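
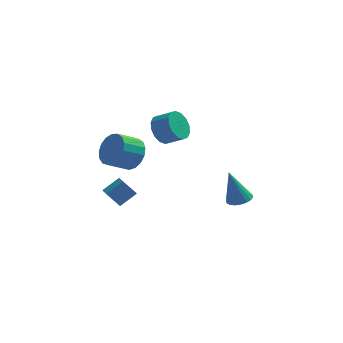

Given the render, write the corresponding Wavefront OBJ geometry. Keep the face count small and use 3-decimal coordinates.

v -4.36 1.058 -1.151
v -3.627 1.474 -0.577
v -4.612 2.078 -1.568
v -3.879 2.494 -0.994
v -3.741 0.926 -1.846
v -3.008 1.342 -1.272
v -3.993 1.946 -2.263
v -3.26 2.362 -1.689
v 1.596 -2.253 0.819
v 2.012 -1.835 0.928
v 1.124 -2.207 2.441
v 1.798 -1.69 0.862
v 1.544 -1.656 0.787
v 1.3 -1.741 0.718
v 1.115 -1.927 0.67
v 1.025 -2.178 0.651
v 1.048 -2.443 0.665
v 1.18 -2.671 0.71
v 1.394 -2.816 0.776
v 1.648 -2.85 0.851
v 1.892 -2.765 0.92
v 2.077 -2.579 0.968
v 2.167 -2.328 0.987
v 2.144 -2.063 0.973
v -1.99 3.803 1.482
v -1.511 4.062 0.842
v -0.692 3.777 1.339
v -1.17 3.517 1.978
v -1.548 4.409 1.102
v -0.729 4.123 1.599
v -1.704 4.593 1.464
v -0.884 4.307 1.961
v -1.936 4.565 1.831
v -1.116 4.279 2.328
v -2.182 4.333 2.104
v -1.363 4.047 2.601
v -2.377 3.959 2.21
v -1.558 3.673 2.707
v -2.468 3.543 2.121
v -1.649 3.258 2.618
v -2.431 3.197 1.861
v -1.612 2.911 2.358
v -2.276 3.013 1.499
v -1.456 2.727 1.996
v -2.044 3.041 1.132
v -1.224 2.755 1.629
v -1.797 3.273 0.859
v -0.978 2.987 1.356
v -1.602 3.647 0.753
v -0.783 3.361 1.25
v -3.055 -0.697 2.571
v -2.481 -0.997 3.152
v -3.351 -1.503 3.75
v -3.925 -1.203 3.169
v -2.593 -0.626 3.305
v -3.462 -1.132 3.902
v -2.81 -0.271 3.289
v -3.679 -0.777 3.887
v -3.083 -0.014 3.109
v -3.953 -0.52 3.707
v -3.35 0.087 2.806
v -4.22 -0.419 3.403
v -3.55 0.008 2.449
v -4.419 -0.498 3.047
v -3.636 -0.232 2.12
v -4.505 -0.738 2.718
v -3.589 -0.579 1.895
v -4.459 -1.085 2.492
v -3.42 -0.953 1.824
v -4.289 -1.459 2.421
v -3.167 -1.268 1.925
v -4.037 -1.774 2.522
v -2.889 -1.453 2.173
v -3.758 -1.959 2.771
v -2.649 -1.464 2.513
v -3.518 -1.97 3.111
v -2.502 -1.3 2.867
v -3.371 -1.806 3.464
f 2 4 1
f 5 2 1
f 1 4 3
f 3 5 1
f 2 8 4
f 6 2 5
f 6 8 2
f 4 8 3
f 7 5 3
f 3 8 7
f 7 6 5
f 8 6 7
f 10 9 12
f 10 12 11
f 12 9 13
f 12 13 11
f 13 9 14
f 13 14 11
f 14 9 15
f 14 15 11
f 15 9 16
f 15 16 11
f 16 9 17
f 16 17 11
f 17 9 18
f 17 18 11
f 18 9 19
f 18 19 11
f 19 9 20
f 19 20 11
f 20 9 21
f 20 21 11
f 21 9 22
f 21 22 11
f 22 9 23
f 22 23 11
f 23 9 24
f 23 24 11
f 24 9 10
f 24 10 11
f 26 25 29
f 26 29 27
f 27 29 30
f 27 30 28
f 29 25 31
f 29 31 30
f 30 31 32
f 30 32 28
f 31 25 33
f 31 33 32
f 32 33 34
f 32 34 28
f 33 25 35
f 33 35 34
f 34 35 36
f 34 36 28
f 35 25 37
f 35 37 36
f 36 37 38
f 36 38 28
f 37 25 39
f 37 39 38
f 38 39 40
f 38 40 28
f 39 25 41
f 39 41 40
f 40 41 42
f 40 42 28
f 41 25 43
f 41 43 42
f 42 43 44
f 42 44 28
f 43 25 45
f 43 45 44
f 44 45 46
f 44 46 28
f 45 25 47
f 45 47 46
f 46 47 48
f 46 48 28
f 47 25 49
f 47 49 48
f 48 49 50
f 48 50 28
f 49 25 26
f 49 26 50
f 50 26 27
f 50 27 28
f 52 51 55
f 52 55 53
f 53 55 56
f 53 56 54
f 55 51 57
f 55 57 56
f 56 57 58
f 56 58 54
f 57 51 59
f 57 59 58
f 58 59 60
f 58 60 54
f 59 51 61
f 59 61 60
f 60 61 62
f 60 62 54
f 61 51 63
f 61 63 62
f 62 63 64
f 62 64 54
f 63 51 65
f 63 65 64
f 64 65 66
f 64 66 54
f 65 51 67
f 65 67 66
f 66 67 68
f 66 68 54
f 67 51 69
f 67 69 68
f 68 69 70
f 68 70 54
f 69 51 71
f 69 71 70
f 70 71 72
f 70 72 54
f 71 51 73
f 71 73 72
f 72 73 74
f 72 74 54
f 73 51 75
f 73 75 74
f 74 75 76
f 74 76 54
f 75 51 77
f 75 77 76
f 76 77 78
f 76 78 54
f 77 51 52
f 77 52 78
f 78 52 53
f 78 53 54



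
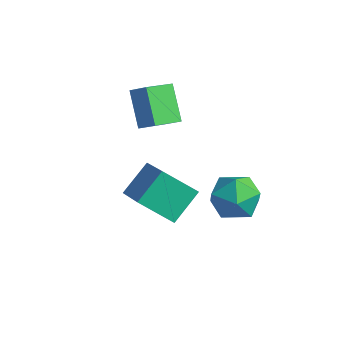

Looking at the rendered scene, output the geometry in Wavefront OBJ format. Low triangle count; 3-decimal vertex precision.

v 0.744 3.075 -0.208
v 1.369 2.999 -1.203
v 0.531 1.181 -0.197
v 1.156 1.105 -1.192
v 1.685 1.418 -0.187
v 1.816 2.588 -0.194
v 0.084 1.592 -1.206
v 0.215 2.762 -1.213
v 0.961 2.082 -1.82
v 1.95 1.975 -1.191
v -0.05 2.205 -0.209
v 0.939 2.098 0.42
v -2.889 -0.34 -1.468
v -2.935 1.024 -0.438
v -1.76 0.552 -2.599
v -1.806 1.916 -1.569
v -1.214 -1.096 -0.391
v -1.26 0.268 0.639
v -0.085 -0.204 -1.522
v -0.131 1.16 -0.492
v -4.621 1.687 2.698
v -3.859 1.876 3.25
v -4.564 3.088 2.138
v -3.802 3.278 2.691
v -3.498 1.102 1.349
v -2.736 1.292 1.902
v -3.441 2.504 0.79
v -2.679 2.693 1.342
f 1 12 6
f 1 6 2
f 1 2 8
f 1 8 11
f 1 11 12
f 2 6 10
f 6 12 5
f 12 11 3
f 11 8 7
f 8 2 9
f 4 10 5
f 4 5 3
f 4 3 7
f 4 7 9
f 4 9 10
f 5 10 6
f 3 5 12
f 7 3 11
f 9 7 8
f 10 9 2
f 14 16 13
f 17 14 13
f 13 16 15
f 15 17 13
f 14 20 16
f 18 14 17
f 18 20 14
f 16 20 15
f 19 17 15
f 15 20 19
f 19 18 17
f 20 18 19
f 22 24 21
f 25 22 21
f 21 24 23
f 23 25 21
f 22 28 24
f 26 22 25
f 26 28 22
f 24 28 23
f 27 25 23
f 23 28 27
f 27 26 25
f 28 26 27



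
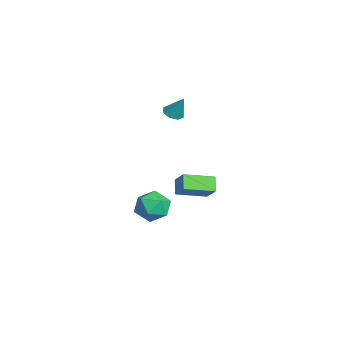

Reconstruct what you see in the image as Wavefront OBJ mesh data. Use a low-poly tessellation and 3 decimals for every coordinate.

v -2.224 -1.039 3.113
v -1.637 -0.866 2.816
v -1.696 -0.501 4.467
v -1.988 -0.483 2.8
v -2.478 -0.425 2.968
v -2.818 -0.727 3.22
v -2.811 -1.211 3.41
v -2.459 -1.595 3.425
v -1.97 -1.653 3.257
v -1.629 -1.351 3.005
v 2.916 -2.2 -2.215
v 3.948 -2.155 -1.72
v 2.432 -3.585 -1.08
v 3.464 -3.54 -0.585
v 2.719 -2.682 -0.435
v 3.018 -1.826 -1.137
v 3.362 -3.914 -1.663
v 3.661 -3.058 -2.365
v 4.224 -3.214 -1.379
v 3.826 -2.453 -0.62
v 2.554 -3.287 -2.18
v 2.156 -2.526 -1.421
v -4.47 -0.688 -3.825
v -3.505 -0.3 -2.829
v -4.74 1.262 -4.323
v -3.775 1.65 -3.327
v -3.645 -0.77 -4.593
v -2.68 -0.382 -3.597
v -3.915 1.18 -5.091
v -2.95 1.568 -4.095
f 2 1 4
f 2 4 3
f 4 1 5
f 4 5 3
f 5 1 6
f 5 6 3
f 6 1 7
f 6 7 3
f 7 1 8
f 7 8 3
f 8 1 9
f 8 9 3
f 9 1 10
f 9 10 3
f 10 1 2
f 10 2 3
f 11 22 16
f 11 16 12
f 11 12 18
f 11 18 21
f 11 21 22
f 12 16 20
f 16 22 15
f 22 21 13
f 21 18 17
f 18 12 19
f 14 20 15
f 14 15 13
f 14 13 17
f 14 17 19
f 14 19 20
f 15 20 16
f 13 15 22
f 17 13 21
f 19 17 18
f 20 19 12
f 24 26 23
f 27 24 23
f 23 26 25
f 25 27 23
f 24 30 26
f 28 24 27
f 28 30 24
f 26 30 25
f 29 27 25
f 25 30 29
f 29 28 27
f 30 28 29



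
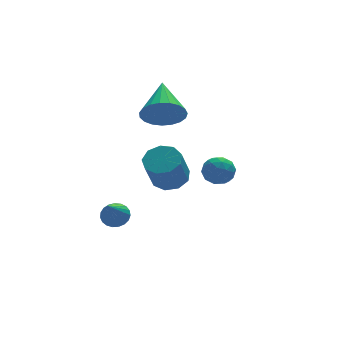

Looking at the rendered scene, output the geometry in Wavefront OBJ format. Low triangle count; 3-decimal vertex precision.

v -1.776 -0.162 3.475
v -1.371 0.07 2.741
v -1.264 1.382 4.245
v -1.702 0.205 2.69
v -2.046 0.277 2.774
v -2.344 0.273 2.98
v -2.543 0.194 3.271
v -2.61 0.053 3.598
v -2.533 -0.125 3.903
v -2.324 -0.309 4.134
v -2.021 -0.468 4.251
v -1.676 -0.574 4.234
v -1.348 -0.609 4.086
v -1.094 -0.567 3.832
v -0.958 -0.454 3.516
v -0.963 -0.291 3.193
v -1.109 -0.106 2.919
v -3.68 -0.299 -1.35
v -3.301 -0.695 -1.465
v -4.24 -1.161 -0.23
v -3.189 -0.565 -1.308
v -3.161 -0.388 -1.159
v -3.223 -0.197 -1.042
v -3.364 -0.023 -0.979
v -3.56 0.104 -0.979
v -3.776 0.16 -1.044
v -3.976 0.138 -1.161
v -4.124 0.04 -1.311
v -4.196 -0.117 -1.468
v -4.178 -0.305 -1.604
v -4.075 -0.492 -1.696
v -3.903 -0.646 -1.729
v -3.692 -0.739 -1.695
v -3.479 -0.757 -1.602
v -2.367 -2.521 1.695
v -1.701 -2.661 1.899
v -2.188 -3.178 3.129
v -2.853 -3.039 2.925
v -1.827 -2.213 2.038
v -2.313 -2.73 3.268
v -2.205 -1.909 2.016
v -2.692 -2.426 3.246
v -2.659 -1.892 1.844
v -3.146 -2.409 3.074
v -2.976 -2.169 1.602
v -3.463 -2.686 2.832
v -3.008 -2.611 1.404
v -3.494 -3.128 2.634
v -2.74 -3.011 1.342
v -3.226 -3.528 2.571
v -2.297 -3.182 1.445
v -2.783 -3.699 2.675
v -1.887 -3.044 1.665
v -2.373 -3.561 2.895
v -0.024 -0.091 0.702
v 0.508 0.222 0.435
v 0.092 -0.902 -0.015
v 0.624 -0.589 -0.282
v 0.664 -0.851 0.336
v 0.592 -0.35 0.779
v 0.008 -0.33 -0.359
v -0.064 0.171 0.084
v 0.528 0.074 -0.221
v 0.933 -0.248 0.208
v -0.333 -0.432 0.212
v 0.072 -0.754 0.641
v 0.232 0.137 0.632
v 0.368 -0.817 -0.212
v 0.391 -0.971 0.152
v 0.704 -0.787 -0.005
v 0.281 -0.2 0.834
v 0.594 -0.016 0.677
v 0.685 -0.647 0.619
v 0.006 -0.664 -0.257
v 0.319 -0.48 -0.414
v -0.104 0.107 0.425
v 0.209 0.291 0.268
v -0.085 -0.033 -0.199
v 0.557 0.234 0.089
v 0.625 -0.243 -0.333
v 0.262 -0.091 -0.378
v 0.22 0.204 -0.118
v 0.795 0.044 0.341
v 0.863 -0.432 -0.08
v 0.886 -0.587 0.283
v 0.844 -0.292 0.544
v 0.806 -0.043 -0.045
v -0.263 -0.248 0.5
v -0.195 -0.724 0.079
v -0.244 -0.388 -0.124
v -0.286 -0.093 0.137
v -0.025 -0.437 0.753
v 0.043 -0.914 0.331
v 0.38 -0.884 0.538
v 0.338 -0.589 0.798
v -0.206 -0.637 0.465
f 2 1 4
f 2 4 3
f 4 1 5
f 4 5 3
f 5 1 6
f 5 6 3
f 6 1 7
f 6 7 3
f 7 1 8
f 7 8 3
f 8 1 9
f 8 9 3
f 9 1 10
f 9 10 3
f 10 1 11
f 10 11 3
f 11 1 12
f 11 12 3
f 12 1 13
f 12 13 3
f 13 1 14
f 13 14 3
f 14 1 15
f 14 15 3
f 15 1 16
f 15 16 3
f 16 1 17
f 16 17 3
f 17 1 2
f 17 2 3
f 19 18 21
f 19 21 20
f 21 18 22
f 21 22 20
f 22 18 23
f 22 23 20
f 23 18 24
f 23 24 20
f 24 18 25
f 24 25 20
f 25 18 26
f 25 26 20
f 26 18 27
f 26 27 20
f 27 18 28
f 27 28 20
f 28 18 29
f 28 29 20
f 29 18 30
f 29 30 20
f 30 18 31
f 30 31 20
f 31 18 32
f 31 32 20
f 32 18 33
f 32 33 20
f 33 18 34
f 33 34 20
f 34 18 19
f 34 19 20
f 36 35 39
f 36 39 37
f 37 39 40
f 37 40 38
f 39 35 41
f 39 41 40
f 40 41 42
f 40 42 38
f 41 35 43
f 41 43 42
f 42 43 44
f 42 44 38
f 43 35 45
f 43 45 44
f 44 45 46
f 44 46 38
f 45 35 47
f 45 47 46
f 46 47 48
f 46 48 38
f 47 35 49
f 47 49 48
f 48 49 50
f 48 50 38
f 49 35 51
f 49 51 50
f 50 51 52
f 50 52 38
f 51 35 53
f 51 53 52
f 52 53 54
f 52 54 38
f 53 35 36
f 53 36 54
f 54 36 37
f 54 37 38
f 55 92 71
f 92 66 95
f 71 95 60
f 92 95 71
f 55 71 67
f 71 60 72
f 67 72 56
f 71 72 67
f 55 67 76
f 67 56 77
f 76 77 62
f 67 77 76
f 55 76 88
f 76 62 91
f 88 91 65
f 76 91 88
f 55 88 92
f 88 65 96
f 92 96 66
f 88 96 92
f 56 72 83
f 72 60 86
f 83 86 64
f 72 86 83
f 60 95 73
f 95 66 94
f 73 94 59
f 95 94 73
f 66 96 93
f 96 65 89
f 93 89 57
f 96 89 93
f 65 91 90
f 91 62 78
f 90 78 61
f 91 78 90
f 62 77 82
f 77 56 79
f 82 79 63
f 77 79 82
f 58 84 70
f 84 64 85
f 70 85 59
f 84 85 70
f 58 70 68
f 70 59 69
f 68 69 57
f 70 69 68
f 58 68 75
f 68 57 74
f 75 74 61
f 68 74 75
f 58 75 80
f 75 61 81
f 80 81 63
f 75 81 80
f 58 80 84
f 80 63 87
f 84 87 64
f 80 87 84
f 59 85 73
f 85 64 86
f 73 86 60
f 85 86 73
f 57 69 93
f 69 59 94
f 93 94 66
f 69 94 93
f 61 74 90
f 74 57 89
f 90 89 65
f 74 89 90
f 63 81 82
f 81 61 78
f 82 78 62
f 81 78 82
f 64 87 83
f 87 63 79
f 83 79 56
f 87 79 83



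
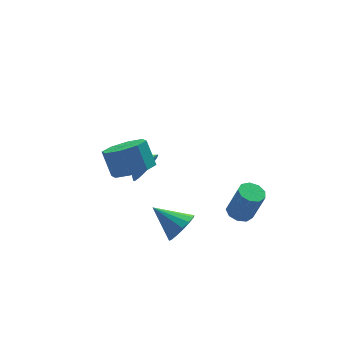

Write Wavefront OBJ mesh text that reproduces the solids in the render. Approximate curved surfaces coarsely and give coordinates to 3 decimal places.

v -2.254 -3.623 2.241
v -1.768 -2.816 1.777
v -1.921 -2.07 2.915
v -2.406 -2.877 3.379
v -2.563 -2.804 1.662
v -2.716 -2.057 2.8
v -3.177 -3.272 1.886
v -3.33 -2.525 3.025
v -3.25 -3.945 2.318
v -3.403 -3.198 3.457
v -2.739 -4.43 2.705
v -2.892 -3.684 3.843
v -1.944 -4.443 2.82
v -2.097 -3.696 3.958
v -1.33 -3.975 2.595
v -1.483 -3.228 3.734
v -1.257 -3.302 2.163
v -1.41 -2.555 3.302
v -0.328 -4.495 -1.84
v 0.184 -4.634 -1.138
v -1.292 -3.405 -0.92
v 0.375 -4.282 -1.355
v 0.377 -3.987 -1.702
v 0.19 -3.828 -2.086
v -0.136 -3.848 -2.404
v -0.513 -4.041 -2.571
v -0.841 -4.355 -2.541
v -1.032 -4.707 -2.324
v -1.034 -5.002 -1.977
v -0.847 -5.161 -1.593
v -0.521 -5.142 -1.275
v -0.144 -4.948 -1.109
v 3.174 -3.139 -3.072
v 3.833 -3.162 -3.24
v 4.244 -3.563 -1.577
v 3.586 -3.541 -1.408
v 3.717 -2.731 -3.107
v 4.128 -3.133 -1.444
v 3.347 -2.491 -2.958
v 3.759 -2.893 -1.295
v 2.897 -2.555 -2.862
v 3.308 -2.957 -1.199
v 2.576 -2.892 -2.864
v 2.987 -3.294 -1.201
v 2.535 -3.344 -2.963
v 2.947 -3.746 -1.3
v 2.794 -3.701 -3.113
v 3.205 -4.103 -1.45
v 3.23 -3.795 -3.244
v 3.641 -4.196 -1.58
v 3.64 -3.582 -3.294
v 4.052 -3.983 -1.63
v -0.17 0.157 -1.307
v 0.406 0.198 -0.565
v -0.79 1.023 -0.873
v 0.585 0.462 -0.837
v 0.614 0.665 -1.201
v 0.488 0.768 -1.586
v 0.231 0.749 -1.917
v -0.105 0.614 -2.126
v -0.454 0.388 -2.173
v -0.746 0.116 -2.048
v -0.925 -0.148 -1.777
v -0.954 -0.351 -1.413
v -0.828 -0.454 -1.027
v -0.571 -0.435 -0.697
v -0.235 -0.3 -0.488
v 0.113 -0.074 -0.441
f 2 1 5
f 2 5 3
f 3 5 6
f 3 6 4
f 5 1 7
f 5 7 6
f 6 7 8
f 6 8 4
f 7 1 9
f 7 9 8
f 8 9 10
f 8 10 4
f 9 1 11
f 9 11 10
f 10 11 12
f 10 12 4
f 11 1 13
f 11 13 12
f 12 13 14
f 12 14 4
f 13 1 15
f 13 15 14
f 14 15 16
f 14 16 4
f 15 1 17
f 15 17 16
f 16 17 18
f 16 18 4
f 17 1 2
f 17 2 18
f 18 2 3
f 18 3 4
f 20 19 22
f 20 22 21
f 22 19 23
f 22 23 21
f 23 19 24
f 23 24 21
f 24 19 25
f 24 25 21
f 25 19 26
f 25 26 21
f 26 19 27
f 26 27 21
f 27 19 28
f 27 28 21
f 28 19 29
f 28 29 21
f 29 19 30
f 29 30 21
f 30 19 31
f 30 31 21
f 31 19 32
f 31 32 21
f 32 19 20
f 32 20 21
f 34 33 37
f 34 37 35
f 35 37 38
f 35 38 36
f 37 33 39
f 37 39 38
f 38 39 40
f 38 40 36
f 39 33 41
f 39 41 40
f 40 41 42
f 40 42 36
f 41 33 43
f 41 43 42
f 42 43 44
f 42 44 36
f 43 33 45
f 43 45 44
f 44 45 46
f 44 46 36
f 45 33 47
f 45 47 46
f 46 47 48
f 46 48 36
f 47 33 49
f 47 49 48
f 48 49 50
f 48 50 36
f 49 33 51
f 49 51 50
f 50 51 52
f 50 52 36
f 51 33 34
f 51 34 52
f 52 34 35
f 52 35 36
f 54 53 56
f 54 56 55
f 56 53 57
f 56 57 55
f 57 53 58
f 57 58 55
f 58 53 59
f 58 59 55
f 59 53 60
f 59 60 55
f 60 53 61
f 60 61 55
f 61 53 62
f 61 62 55
f 62 53 63
f 62 63 55
f 63 53 64
f 63 64 55
f 64 53 65
f 64 65 55
f 65 53 66
f 65 66 55
f 66 53 67
f 66 67 55
f 67 53 68
f 67 68 55
f 68 53 54
f 68 54 55



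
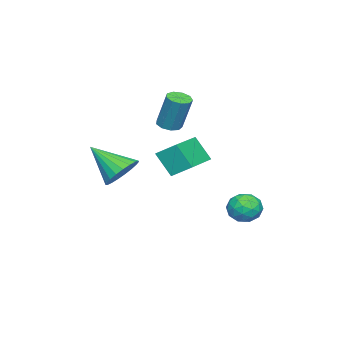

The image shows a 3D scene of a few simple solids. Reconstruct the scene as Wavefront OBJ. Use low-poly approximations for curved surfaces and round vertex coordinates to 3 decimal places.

v -0.823 -1.324 1.111
v -0.389 -1.771 1.207
v -0.144 -1.142 3.025
v -0.577 -0.696 2.929
v -0.201 -1.413 1.057
v 0.044 -0.784 2.876
v -0.304 -1.013 0.933
v -0.059 -0.385 2.752
v -0.65 -0.759 0.892
v -0.405 -0.13 2.711
v -1.076 -0.77 0.953
v -0.831 -0.141 2.772
v -1.384 -1.04 1.088
v -1.139 -0.411 2.907
v -1.429 -1.443 1.233
v -1.184 -0.814 3.052
v -1.19 -1.791 1.321
v -0.945 -1.162 3.14
v -0.779 -1.92 1.311
v -0.534 -1.291 3.13
v -1.388 -1.286 -0.408
v -1.415 -0.265 0.277
v -1.279 -0.45 -1.649
v -1.306 0.571 -0.964
v 0.686 -1.331 -0.256
v 0.659 -0.31 0.429
v 0.795 -0.495 -1.497
v 0.768 0.526 -0.812
v 3.556 -1.6 -0.554
v 3.974 -1.031 0.155
v 3.484 -3.2 0.774
v 3.569 -0.962 0.216
v 3.161 -1.003 0.145
v 2.822 -1.147 -0.048
v 2.609 -1.37 -0.327
v 2.561 -1.632 -0.646
v 2.684 -1.889 -0.949
v 2.958 -2.096 -1.184
v 3.336 -2.217 -1.309
v 3.751 -2.231 -1.304
v 4.133 -2.137 -1.169
v 4.415 -1.949 -0.928
v 4.548 -1.701 -0.622
v 4.51 -1.436 -0.304
v 4.307 -1.199 -0.029
v -1.155 3.135 -3.448
v -0.601 3.005 -2.759
v -0.459 2.115 -4.201
v 0.095 1.985 -3.512
v -0.762 1.743 -3.447
v -1.193 2.373 -2.982
v 0.133 2.747 -3.978
v -0.298 3.377 -3.513
v 0.195 2.765 -3.087
v -0.358 2.145 -2.758
v -0.702 2.975 -4.202
v -1.255 2.355 -3.873
v -0.939 3.159 -3.038
v -0.121 1.961 -3.922
v -0.625 1.818 -3.884
v -0.299 1.742 -3.479
v -1.287 2.788 -3.168
v -0.961 2.712 -2.763
v -1.056 1.97 -3.168
v -0.099 2.408 -4.197
v 0.227 2.332 -3.792
v -0.761 3.378 -3.481
v -0.435 3.302 -3.076
v -0.004 3.15 -3.792
v -0.145 2.942 -2.825
v 0.264 2.343 -3.268
v 0.286 2.79 -3.542
v 0.033 3.161 -3.268
v -0.471 2.577 -2.632
v -0.061 1.978 -3.075
v -0.566 1.836 -3.036
v -0.819 2.206 -2.763
v -0.003 2.437 -2.825
v -0.999 3.142 -3.885
v -0.589 2.543 -4.328
v -0.241 2.914 -4.197
v -0.494 3.284 -3.924
v -1.324 2.777 -3.692
v -0.915 2.178 -4.135
v -1.093 1.959 -3.692
v -1.346 2.33 -3.418
v -1.057 2.683 -4.135
f 2 1 5
f 2 5 3
f 3 5 6
f 3 6 4
f 5 1 7
f 5 7 6
f 6 7 8
f 6 8 4
f 7 1 9
f 7 9 8
f 8 9 10
f 8 10 4
f 9 1 11
f 9 11 10
f 10 11 12
f 10 12 4
f 11 1 13
f 11 13 12
f 12 13 14
f 12 14 4
f 13 1 15
f 13 15 14
f 14 15 16
f 14 16 4
f 15 1 17
f 15 17 16
f 16 17 18
f 16 18 4
f 17 1 19
f 17 19 18
f 18 19 20
f 18 20 4
f 19 1 2
f 19 2 20
f 20 2 3
f 20 3 4
f 22 24 21
f 25 22 21
f 21 24 23
f 23 25 21
f 22 28 24
f 26 22 25
f 26 28 22
f 24 28 23
f 27 25 23
f 23 28 27
f 27 26 25
f 28 26 27
f 30 29 32
f 30 32 31
f 32 29 33
f 32 33 31
f 33 29 34
f 33 34 31
f 34 29 35
f 34 35 31
f 35 29 36
f 35 36 31
f 36 29 37
f 36 37 31
f 37 29 38
f 37 38 31
f 38 29 39
f 38 39 31
f 39 29 40
f 39 40 31
f 40 29 41
f 40 41 31
f 41 29 42
f 41 42 31
f 42 29 43
f 42 43 31
f 43 29 44
f 43 44 31
f 44 29 45
f 44 45 31
f 45 29 30
f 45 30 31
f 46 83 62
f 83 57 86
f 62 86 51
f 83 86 62
f 46 62 58
f 62 51 63
f 58 63 47
f 62 63 58
f 46 58 67
f 58 47 68
f 67 68 53
f 58 68 67
f 46 67 79
f 67 53 82
f 79 82 56
f 67 82 79
f 46 79 83
f 79 56 87
f 83 87 57
f 79 87 83
f 47 63 74
f 63 51 77
f 74 77 55
f 63 77 74
f 51 86 64
f 86 57 85
f 64 85 50
f 86 85 64
f 57 87 84
f 87 56 80
f 84 80 48
f 87 80 84
f 56 82 81
f 82 53 69
f 81 69 52
f 82 69 81
f 53 68 73
f 68 47 70
f 73 70 54
f 68 70 73
f 49 75 61
f 75 55 76
f 61 76 50
f 75 76 61
f 49 61 59
f 61 50 60
f 59 60 48
f 61 60 59
f 49 59 66
f 59 48 65
f 66 65 52
f 59 65 66
f 49 66 71
f 66 52 72
f 71 72 54
f 66 72 71
f 49 71 75
f 71 54 78
f 75 78 55
f 71 78 75
f 50 76 64
f 76 55 77
f 64 77 51
f 76 77 64
f 48 60 84
f 60 50 85
f 84 85 57
f 60 85 84
f 52 65 81
f 65 48 80
f 81 80 56
f 65 80 81
f 54 72 73
f 72 52 69
f 73 69 53
f 72 69 73
f 55 78 74
f 78 54 70
f 74 70 47
f 78 70 74



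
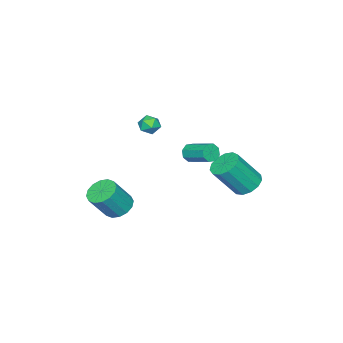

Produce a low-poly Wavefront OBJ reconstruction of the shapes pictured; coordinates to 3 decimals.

v -1.276 -3.157 3.217
v -0.641 -3.299 3.384
v -1.499 -4.221 3.156
v -0.864 -4.363 3.323
v -1.278 -4.09 3.777
v -1.14 -3.432 3.815
v -1 -4.088 2.725
v -0.862 -3.43 2.763
v -0.47 -3.875 3.08
v -0.642 -3.876 3.731
v -1.498 -3.644 2.809
v -1.67 -3.645 3.46
v 1.968 -3.539 -1.262
v 2.607 -2.997 -1.53
v 3.552 -3.379 -0.046
v 2.912 -3.921 0.222
v 2.327 -2.736 -1.284
v 3.271 -3.118 0.2
v 1.95 -2.69 -1.032
v 2.894 -3.072 0.452
v 1.578 -2.871 -0.842
v 2.522 -3.253 0.642
v 1.31 -3.232 -0.764
v 2.255 -3.614 0.72
v 1.219 -3.675 -0.82
v 2.163 -4.057 0.664
v 1.328 -4.081 -0.994
v 2.273 -4.463 0.49
v 1.609 -4.342 -1.24
v 2.553 -4.724 0.244
v 1.986 -4.388 -1.492
v 2.93 -4.77 -0.008
v 2.358 -4.207 -1.682
v 3.302 -4.589 -0.198
v 2.625 -3.846 -1.76
v 3.57 -4.228 -0.276
v 2.717 -3.403 -1.704
v 3.661 -3.785 -0.22
v -4.17 0.354 -1.358
v -3.353 0.598 -1.704
v -2.353 -0.23 0.072
v -3.17 -0.474 0.418
v -3.519 1.001 -1.423
v -2.519 0.172 0.353
v -3.891 1.198 -1.121
v -2.891 0.37 0.655
v -4.352 1.128 -0.895
v -3.352 0.3 0.881
v -4.755 0.812 -0.815
v -3.755 -0.017 0.961
v -4.972 0.35 -0.908
v -3.972 -0.478 0.868
v -4.935 -0.11 -1.143
v -3.935 -0.938 0.632
v -4.655 -0.423 -1.447
v -3.655 -1.251 0.329
v -4.221 -0.489 -1.723
v -3.22 -1.317 0.053
v -3.771 -0.288 -1.882
v -2.77 -1.116 -0.107
v -3.447 0.118 -1.875
v -2.447 -0.711 -0.1
v -0.522 -0.791 2.45
v -0.145 -0.665 2.013
v 0.099 0.756 2.634
v -0.278 0.631 3.07
v -0.57 -0.548 1.914
v -0.326 0.873 2.535
v -0.967 -0.574 2.128
v -0.722 0.848 2.749
v -1.103 -0.726 2.531
v -0.859 0.695 3.152
v -0.899 -0.916 2.886
v -0.655 0.505 3.507
v -0.474 -1.033 2.985
v -0.23 0.388 3.606
v -0.078 -1.008 2.771
v 0.167 0.414 3.392
v 0.059 -0.855 2.368
v 0.303 0.566 2.989
f 1 12 6
f 1 6 2
f 1 2 8
f 1 8 11
f 1 11 12
f 2 6 10
f 6 12 5
f 12 11 3
f 11 8 7
f 8 2 9
f 4 10 5
f 4 5 3
f 4 3 7
f 4 7 9
f 4 9 10
f 5 10 6
f 3 5 12
f 7 3 11
f 9 7 8
f 10 9 2
f 14 13 17
f 14 17 15
f 15 17 18
f 15 18 16
f 17 13 19
f 17 19 18
f 18 19 20
f 18 20 16
f 19 13 21
f 19 21 20
f 20 21 22
f 20 22 16
f 21 13 23
f 21 23 22
f 22 23 24
f 22 24 16
f 23 13 25
f 23 25 24
f 24 25 26
f 24 26 16
f 25 13 27
f 25 27 26
f 26 27 28
f 26 28 16
f 27 13 29
f 27 29 28
f 28 29 30
f 28 30 16
f 29 13 31
f 29 31 30
f 30 31 32
f 30 32 16
f 31 13 33
f 31 33 32
f 32 33 34
f 32 34 16
f 33 13 35
f 33 35 34
f 34 35 36
f 34 36 16
f 35 13 37
f 35 37 36
f 36 37 38
f 36 38 16
f 37 13 14
f 37 14 38
f 38 14 15
f 38 15 16
f 40 39 43
f 40 43 41
f 41 43 44
f 41 44 42
f 43 39 45
f 43 45 44
f 44 45 46
f 44 46 42
f 45 39 47
f 45 47 46
f 46 47 48
f 46 48 42
f 47 39 49
f 47 49 48
f 48 49 50
f 48 50 42
f 49 39 51
f 49 51 50
f 50 51 52
f 50 52 42
f 51 39 53
f 51 53 52
f 52 53 54
f 52 54 42
f 53 39 55
f 53 55 54
f 54 55 56
f 54 56 42
f 55 39 57
f 55 57 56
f 56 57 58
f 56 58 42
f 57 39 59
f 57 59 58
f 58 59 60
f 58 60 42
f 59 39 61
f 59 61 60
f 60 61 62
f 60 62 42
f 61 39 40
f 61 40 62
f 62 40 41
f 62 41 42
f 64 63 67
f 64 67 65
f 65 67 68
f 65 68 66
f 67 63 69
f 67 69 68
f 68 69 70
f 68 70 66
f 69 63 71
f 69 71 70
f 70 71 72
f 70 72 66
f 71 63 73
f 71 73 72
f 72 73 74
f 72 74 66
f 73 63 75
f 73 75 74
f 74 75 76
f 74 76 66
f 75 63 77
f 75 77 76
f 76 77 78
f 76 78 66
f 77 63 79
f 77 79 78
f 78 79 80
f 78 80 66
f 79 63 64
f 79 64 80
f 80 64 65
f 80 65 66



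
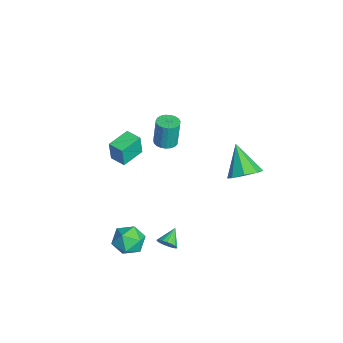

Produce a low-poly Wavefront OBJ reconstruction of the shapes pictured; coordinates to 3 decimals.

v 3.783 3.121 2.585
v 4.498 2.943 3.232
v 2.437 2.839 3.995
v 4.313 3.669 3.201
v 3.818 4.074 2.809
v 3.303 3.921 2.286
v 3.069 3.299 1.938
v 3.254 2.573 1.969
v 3.749 2.168 2.361
v 4.264 2.321 2.884
v -3.504 -0.022 -1.085
v -2.971 0.432 -1.106
v -3.044 0.596 0.665
v -3.576 0.142 0.685
v -3.202 0.608 -1.132
v -3.274 0.772 0.639
v -3.484 0.675 -1.149
v -3.557 0.839 0.622
v -3.77 0.621 -1.156
v -3.843 0.786 0.615
v -4.01 0.456 -1.151
v -4.083 0.621 0.62
v -4.163 0.209 -1.134
v -4.235 0.373 0.637
v -4.201 -0.079 -1.109
v -4.274 0.086 0.662
v -4.119 -0.356 -1.08
v -4.191 -0.192 0.691
v -3.93 -0.576 -1.052
v -4.003 -0.412 0.719
v -3.668 -0.7 -1.029
v -3.741 -0.536 0.742
v -3.377 -0.707 -1.017
v -3.45 -0.543 0.754
v -3.108 -0.596 -1.016
v -3.181 -0.431 0.755
v -2.908 -0.385 -1.027
v -2.981 -0.22 0.744
v -2.81 -0.112 -1.049
v -2.883 0.053 0.722
v -2.833 0.177 -1.076
v -2.905 0.342 0.694
v 3.638 -2.801 -1.267
v 4.583 -2.63 -1.575
v 3.377 -3.73 -2.585
v 4.322 -3.559 -2.893
v 4.153 -4.124 -2.074
v 4.314 -3.55 -1.26
v 3.646 -2.81 -2.9
v 3.807 -2.236 -2.086
v 4.589 -2.635 -2.584
v 4.902 -3.448 -2.074
v 3.058 -2.912 -2.086
v 3.371 -3.725 -1.576
v -3.054 -3.207 -1.701
v -2.996 -3.315 -0.327
v -4.006 -2.043 -1.57
v -3.949 -2.151 -0.196
v -2.271 -2.569 -1.684
v -2.214 -2.677 -0.31
v -3.224 -1.405 -1.553
v -3.166 -1.513 -0.179
v 3.941 -1.099 -2.854
v 4.26 -1.13 -2.335
v 3.139 -0.521 -2.326
v 4.351 -0.901 -2.448
v 4.36 -0.71 -2.642
v 4.287 -0.597 -2.877
v 4.145 -0.583 -3.108
v 3.962 -0.671 -3.289
v 3.775 -0.844 -3.383
v 3.621 -1.067 -3.373
v 3.531 -1.297 -3.26
v 3.521 -1.487 -3.066
v 3.594 -1.6 -2.831
v 3.737 -1.614 -2.6
v 3.919 -1.526 -2.419
v 4.106 -1.353 -2.325
f 2 1 4
f 2 4 3
f 4 1 5
f 4 5 3
f 5 1 6
f 5 6 3
f 6 1 7
f 6 7 3
f 7 1 8
f 7 8 3
f 8 1 9
f 8 9 3
f 9 1 10
f 9 10 3
f 10 1 2
f 10 2 3
f 12 11 15
f 12 15 13
f 13 15 16
f 13 16 14
f 15 11 17
f 15 17 16
f 16 17 18
f 16 18 14
f 17 11 19
f 17 19 18
f 18 19 20
f 18 20 14
f 19 11 21
f 19 21 20
f 20 21 22
f 20 22 14
f 21 11 23
f 21 23 22
f 22 23 24
f 22 24 14
f 23 11 25
f 23 25 24
f 24 25 26
f 24 26 14
f 25 11 27
f 25 27 26
f 26 27 28
f 26 28 14
f 27 11 29
f 27 29 28
f 28 29 30
f 28 30 14
f 29 11 31
f 29 31 30
f 30 31 32
f 30 32 14
f 31 11 33
f 31 33 32
f 32 33 34
f 32 34 14
f 33 11 35
f 33 35 34
f 34 35 36
f 34 36 14
f 35 11 37
f 35 37 36
f 36 37 38
f 36 38 14
f 37 11 39
f 37 39 38
f 38 39 40
f 38 40 14
f 39 11 41
f 39 41 40
f 40 41 42
f 40 42 14
f 41 11 12
f 41 12 42
f 42 12 13
f 42 13 14
f 43 54 48
f 43 48 44
f 43 44 50
f 43 50 53
f 43 53 54
f 44 48 52
f 48 54 47
f 54 53 45
f 53 50 49
f 50 44 51
f 46 52 47
f 46 47 45
f 46 45 49
f 46 49 51
f 46 51 52
f 47 52 48
f 45 47 54
f 49 45 53
f 51 49 50
f 52 51 44
f 56 58 55
f 59 56 55
f 55 58 57
f 57 59 55
f 56 62 58
f 60 56 59
f 60 62 56
f 58 62 57
f 61 59 57
f 57 62 61
f 61 60 59
f 62 60 61
f 64 63 66
f 64 66 65
f 66 63 67
f 66 67 65
f 67 63 68
f 67 68 65
f 68 63 69
f 68 69 65
f 69 63 70
f 69 70 65
f 70 63 71
f 70 71 65
f 71 63 72
f 71 72 65
f 72 63 73
f 72 73 65
f 73 63 74
f 73 74 65
f 74 63 75
f 74 75 65
f 75 63 76
f 75 76 65
f 76 63 77
f 76 77 65
f 77 63 78
f 77 78 65
f 78 63 64
f 78 64 65



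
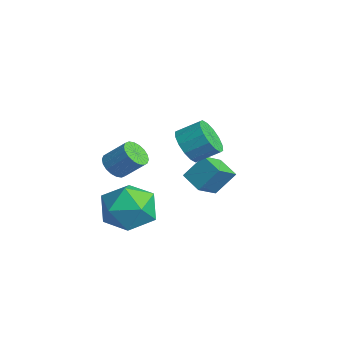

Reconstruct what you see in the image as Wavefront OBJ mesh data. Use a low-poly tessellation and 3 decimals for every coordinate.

v -2.083 0.005 -2.971
v -1.618 -0.919 -2.325
v -1.903 0.773 -2.001
v -1.438 -0.152 -1.355
v -1.142 0.232 -3.325
v -0.677 -0.693 -2.679
v -0.962 0.999 -2.355
v -0.497 0.075 -1.709
v -2.306 -3.439 -1.601
v -1.741 -3.572 -1.871
v -1.189 -2.894 -1.048
v -1.754 -2.761 -0.779
v -1.823 -3.337 -2.009
v -1.272 -2.659 -1.187
v -2.002 -3.122 -2.067
v -1.45 -2.444 -1.244
v -2.24 -2.97 -2.032
v -1.688 -2.292 -1.209
v -2.491 -2.911 -1.912
v -1.939 -2.233 -1.089
v -2.706 -2.956 -1.73
v -2.154 -2.279 -0.908
v -2.842 -3.097 -1.523
v -2.29 -2.42 -0.701
v -2.871 -3.306 -1.332
v -2.319 -2.628 -0.509
v -2.788 -3.541 -1.193
v -2.237 -2.863 -0.371
v -2.61 -3.756 -1.136
v -2.058 -3.078 -0.313
v -2.372 -3.908 -1.171
v -1.82 -3.23 -0.348
v -2.121 -3.967 -1.291
v -1.569 -3.289 -0.468
v -1.906 -3.921 -1.472
v -1.354 -3.244 -0.65
v -1.77 -3.78 -1.679
v -1.218 -3.103 -0.857
v -0.407 -2.613 -2.287
v 0.452 -3.456 -2.483
v -1.672 -3.644 -3.397
v -0.813 -4.487 -3.593
v -1.302 -4.361 -2.482
v -0.52 -3.723 -1.797
v -0.7 -3.377 -4.083
v 0.082 -2.739 -3.398
v 0.271 -3.928 -3.593
v -0.101 -4.536 -2.603
v -1.119 -2.564 -3.277
v -1.491 -3.172 -2.287
v 1.162 -1.97 0.886
v 1.755 -1.876 0.342
v 2.131 -1.076 0.89
v 1.538 -1.17 1.434
v 1.442 -1.634 0.204
v 1.818 -0.834 0.752
v 1.053 -1.481 0.249
v 1.43 -0.682 0.797
v 0.694 -1.46 0.464
v 1.071 -0.661 1.012
v 0.46 -1.575 0.792
v 0.837 -0.776 1.341
v 0.415 -1.796 1.146
v 0.791 -0.997 1.694
v 0.569 -2.064 1.43
v 0.945 -1.264 1.978
v 0.882 -2.306 1.568
v 1.258 -1.506 2.116
v 1.27 -2.458 1.523
v 1.647 -1.659 2.071
v 1.629 -2.479 1.308
v 2.006 -1.68 1.856
v 1.863 -2.364 0.979
v 2.24 -1.565 1.528
v 1.909 -2.143 0.626
v 2.285 -1.344 1.174
f 2 4 1
f 5 2 1
f 1 4 3
f 3 5 1
f 2 8 4
f 6 2 5
f 6 8 2
f 4 8 3
f 7 5 3
f 3 8 7
f 7 6 5
f 8 6 7
f 10 9 13
f 10 13 11
f 11 13 14
f 11 14 12
f 13 9 15
f 13 15 14
f 14 15 16
f 14 16 12
f 15 9 17
f 15 17 16
f 16 17 18
f 16 18 12
f 17 9 19
f 17 19 18
f 18 19 20
f 18 20 12
f 19 9 21
f 19 21 20
f 20 21 22
f 20 22 12
f 21 9 23
f 21 23 22
f 22 23 24
f 22 24 12
f 23 9 25
f 23 25 24
f 24 25 26
f 24 26 12
f 25 9 27
f 25 27 26
f 26 27 28
f 26 28 12
f 27 9 29
f 27 29 28
f 28 29 30
f 28 30 12
f 29 9 31
f 29 31 30
f 30 31 32
f 30 32 12
f 31 9 33
f 31 33 32
f 32 33 34
f 32 34 12
f 33 9 35
f 33 35 34
f 34 35 36
f 34 36 12
f 35 9 37
f 35 37 36
f 36 37 38
f 36 38 12
f 37 9 10
f 37 10 38
f 38 10 11
f 38 11 12
f 39 50 44
f 39 44 40
f 39 40 46
f 39 46 49
f 39 49 50
f 40 44 48
f 44 50 43
f 50 49 41
f 49 46 45
f 46 40 47
f 42 48 43
f 42 43 41
f 42 41 45
f 42 45 47
f 42 47 48
f 43 48 44
f 41 43 50
f 45 41 49
f 47 45 46
f 48 47 40
f 52 51 55
f 52 55 53
f 53 55 56
f 53 56 54
f 55 51 57
f 55 57 56
f 56 57 58
f 56 58 54
f 57 51 59
f 57 59 58
f 58 59 60
f 58 60 54
f 59 51 61
f 59 61 60
f 60 61 62
f 60 62 54
f 61 51 63
f 61 63 62
f 62 63 64
f 62 64 54
f 63 51 65
f 63 65 64
f 64 65 66
f 64 66 54
f 65 51 67
f 65 67 66
f 66 67 68
f 66 68 54
f 67 51 69
f 67 69 68
f 68 69 70
f 68 70 54
f 69 51 71
f 69 71 70
f 70 71 72
f 70 72 54
f 71 51 73
f 71 73 72
f 72 73 74
f 72 74 54
f 73 51 75
f 73 75 74
f 74 75 76
f 74 76 54
f 75 51 52
f 75 52 76
f 76 52 53
f 76 53 54



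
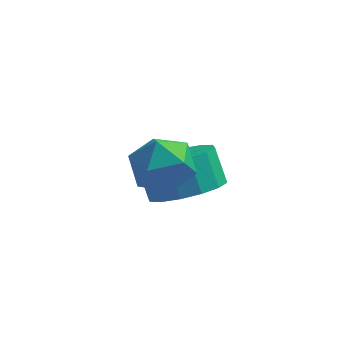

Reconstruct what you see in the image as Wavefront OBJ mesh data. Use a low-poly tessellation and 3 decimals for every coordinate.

v 1.681 2.538 -2.366
v 2.499 2.196 -1.843
v 2.118 2.679 -0.931
v 1.299 3.022 -1.454
v 2.646 2.672 -2.033
v 2.265 3.155 -1.121
v 2.534 3.112 -2.313
v 2.153 3.595 -1.401
v 2.194 3.398 -2.607
v 1.813 3.881 -1.695
v 1.716 3.454 -2.836
v 1.335 3.937 -1.924
v 1.228 3.265 -2.94
v 0.847 3.748 -2.028
v 0.862 2.881 -2.889
v 0.481 3.364 -1.977
v 0.715 2.405 -2.699
v 0.334 2.888 -1.787
v 0.827 1.965 -2.419
v 0.446 2.448 -1.507
v 1.167 1.679 -2.125
v 0.786 2.162 -1.213
v 1.645 1.623 -1.896
v 1.264 2.106 -0.984
v 2.133 1.812 -1.792
v 1.752 2.295 -0.88
v 1.888 1.095 0.721
v 2.181 0.656 0.012
v 0.579 0.564 0.508
v 0.872 0.125 -0.201
v 1.135 -0.115 0.607
v 1.945 0.213 0.739
v 0.815 1.007 -0.219
v 1.625 1.335 -0.087
v 1.518 0.602 -0.569
v 1.716 -0.091 -0.058
v 1.044 1.311 0.578
v 1.242 0.618 1.089
f 2 1 5
f 2 5 3
f 3 5 6
f 3 6 4
f 5 1 7
f 5 7 6
f 6 7 8
f 6 8 4
f 7 1 9
f 7 9 8
f 8 9 10
f 8 10 4
f 9 1 11
f 9 11 10
f 10 11 12
f 10 12 4
f 11 1 13
f 11 13 12
f 12 13 14
f 12 14 4
f 13 1 15
f 13 15 14
f 14 15 16
f 14 16 4
f 15 1 17
f 15 17 16
f 16 17 18
f 16 18 4
f 17 1 19
f 17 19 18
f 18 19 20
f 18 20 4
f 19 1 21
f 19 21 20
f 20 21 22
f 20 22 4
f 21 1 23
f 21 23 22
f 22 23 24
f 22 24 4
f 23 1 25
f 23 25 24
f 24 25 26
f 24 26 4
f 25 1 2
f 25 2 26
f 26 2 3
f 26 3 4
f 27 38 32
f 27 32 28
f 27 28 34
f 27 34 37
f 27 37 38
f 28 32 36
f 32 38 31
f 38 37 29
f 37 34 33
f 34 28 35
f 30 36 31
f 30 31 29
f 30 29 33
f 30 33 35
f 30 35 36
f 31 36 32
f 29 31 38
f 33 29 37
f 35 33 34
f 36 35 28



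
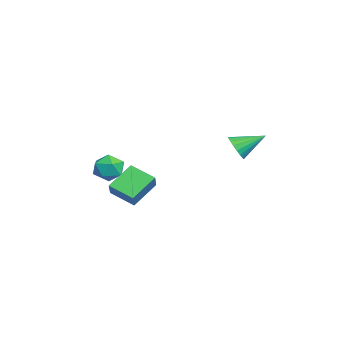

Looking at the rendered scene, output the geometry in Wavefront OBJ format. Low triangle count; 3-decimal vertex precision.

v 4.048 3.023 3.407
v 4.462 2.713 4.031
v 3.952 4.517 4.213
v 4.722 2.844 3.819
v 4.849 3.011 3.526
v 4.818 3.18 3.209
v 4.634 3.318 2.931
v 4.334 3.397 2.748
v 3.977 3.403 2.695
v 3.635 3.333 2.783
v 3.374 3.202 2.995
v 3.247 3.035 3.288
v 3.279 2.866 3.605
v 3.463 2.729 3.883
v 3.763 2.649 4.066
v 4.119 2.644 4.119
v -2.548 -2.567 0.028
v -1.793 -3.211 0.142
v -3.287 -3.609 -0.962
v -2.532 -4.253 -0.848
v -3.147 -4.064 -0.084
v -2.69 -3.42 0.528
v -2.39 -3.4 -1.348
v -1.933 -2.756 -0.736
v -1.695 -3.726 -0.709
v -2.163 -4.136 0.073
v -2.917 -2.684 -0.893
v -3.385 -3.094 -0.111
v -1.446 -3.331 -1.843
v -2.503 -2.135 -0.758
v -0.652 -2.055 -2.475
v -1.709 -0.859 -1.39
v -0.671 -3.401 -1.01
v -1.728 -2.205 0.075
v 0.123 -2.125 -1.642
v -0.934 -0.929 -0.557
f 2 1 4
f 2 4 3
f 4 1 5
f 4 5 3
f 5 1 6
f 5 6 3
f 6 1 7
f 6 7 3
f 7 1 8
f 7 8 3
f 8 1 9
f 8 9 3
f 9 1 10
f 9 10 3
f 10 1 11
f 10 11 3
f 11 1 12
f 11 12 3
f 12 1 13
f 12 13 3
f 13 1 14
f 13 14 3
f 14 1 15
f 14 15 3
f 15 1 16
f 15 16 3
f 16 1 2
f 16 2 3
f 17 28 22
f 17 22 18
f 17 18 24
f 17 24 27
f 17 27 28
f 18 22 26
f 22 28 21
f 28 27 19
f 27 24 23
f 24 18 25
f 20 26 21
f 20 21 19
f 20 19 23
f 20 23 25
f 20 25 26
f 21 26 22
f 19 21 28
f 23 19 27
f 25 23 24
f 26 25 18
f 30 32 29
f 33 30 29
f 29 32 31
f 31 33 29
f 30 36 32
f 34 30 33
f 34 36 30
f 32 36 31
f 35 33 31
f 31 36 35
f 35 34 33
f 36 34 35



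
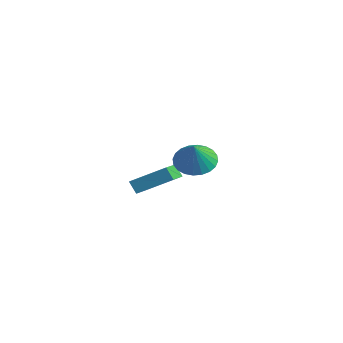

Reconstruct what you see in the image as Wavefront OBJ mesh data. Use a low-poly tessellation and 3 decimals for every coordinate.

v -3.845 2.258 -3.035
v -4.318 2.176 -2.383
v -2.689 3.604 -2.028
v -3.162 3.522 -1.375
v -2.798 0.918 -2.445
v -3.271 0.836 -1.792
v -1.642 2.264 -1.437
v -2.115 2.182 -0.785
v 2.575 0.328 2.057
v 3.41 0.061 1.535
v 3.165 -0.228 3.283
v 3.507 0.428 1.654
v 3.462 0.78 1.835
v 3.282 1.063 2.049
v 2.995 1.234 2.265
v 2.643 1.267 2.449
v 2.281 1.157 2.573
v 1.964 0.921 2.618
v 1.74 0.594 2.578
v 1.643 0.227 2.459
v 1.688 -0.125 2.278
v 1.868 -0.408 2.064
v 2.156 -0.579 1.848
v 2.507 -0.612 1.664
v 2.869 -0.502 1.54
v 3.186 -0.265 1.495
f 2 4 1
f 5 2 1
f 1 4 3
f 3 5 1
f 2 8 4
f 6 2 5
f 6 8 2
f 4 8 3
f 7 5 3
f 3 8 7
f 7 6 5
f 8 6 7
f 10 9 12
f 10 12 11
f 12 9 13
f 12 13 11
f 13 9 14
f 13 14 11
f 14 9 15
f 14 15 11
f 15 9 16
f 15 16 11
f 16 9 17
f 16 17 11
f 17 9 18
f 17 18 11
f 18 9 19
f 18 19 11
f 19 9 20
f 19 20 11
f 20 9 21
f 20 21 11
f 21 9 22
f 21 22 11
f 22 9 23
f 22 23 11
f 23 9 24
f 23 24 11
f 24 9 25
f 24 25 11
f 25 9 26
f 25 26 11
f 26 9 10
f 26 10 11



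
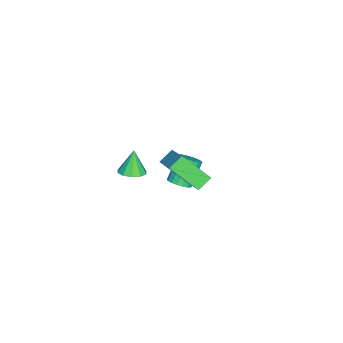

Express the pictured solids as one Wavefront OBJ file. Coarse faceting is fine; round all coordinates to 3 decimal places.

v 0.464 -0.213 -0.658
v 0.836 -0.817 -0.535
v -0.004 -0.247 0.598
v 1.096 -0.472 -0.429
v 1.114 -0.028 -0.41
v 0.884 0.346 -0.486
v 0.494 0.506 -0.627
v 0.092 0.391 -0.78
v -0.168 0.046 -0.886
v -0.186 -0.398 -0.905
v 0.044 -0.772 -0.829
v 0.434 -0.932 -0.688
v 1.259 3.413 1.059
v 1.241 2.014 2.301
v 2.673 4.294 2.072
v 2.655 2.895 3.314
v 1.865 2.985 0.586
v 1.847 1.586 1.828
v 3.279 3.866 1.599
v 3.261 2.467 2.841
v -3.038 1.147 -4.391
v -2.672 1.678 -4.254
v -3.595 1.985 -2.972
v -3.962 1.453 -3.109
v -2.88 1.786 -4.431
v -3.804 2.093 -3.148
v -3.12 1.768 -4.599
v -4.044 2.074 -3.316
v -3.344 1.626 -4.726
v -4.268 1.933 -3.443
v -3.507 1.39 -4.787
v -4.431 1.696 -3.504
v -3.578 1.105 -4.77
v -4.501 1.412 -3.487
v -3.541 0.829 -4.677
v -4.464 1.135 -3.395
v -3.405 0.615 -4.528
v -4.328 0.922 -3.246
v -3.196 0.507 -4.352
v -4.12 0.814 -3.069
v -2.956 0.526 -4.184
v -3.88 0.832 -2.901
v -2.732 0.667 -4.057
v -3.656 0.974 -2.774
v -2.569 0.904 -3.996
v -3.493 1.21 -2.713
v -2.499 1.188 -4.013
v -3.422 1.495 -2.73
v -2.536 1.465 -4.105
v -3.459 1.771 -2.823
f 2 1 4
f 2 4 3
f 4 1 5
f 4 5 3
f 5 1 6
f 5 6 3
f 6 1 7
f 6 7 3
f 7 1 8
f 7 8 3
f 8 1 9
f 8 9 3
f 9 1 10
f 9 10 3
f 10 1 11
f 10 11 3
f 11 1 12
f 11 12 3
f 12 1 2
f 12 2 3
f 14 16 13
f 17 14 13
f 13 16 15
f 15 17 13
f 14 20 16
f 18 14 17
f 18 20 14
f 16 20 15
f 19 17 15
f 15 20 19
f 19 18 17
f 20 18 19
f 22 21 25
f 22 25 23
f 23 25 26
f 23 26 24
f 25 21 27
f 25 27 26
f 26 27 28
f 26 28 24
f 27 21 29
f 27 29 28
f 28 29 30
f 28 30 24
f 29 21 31
f 29 31 30
f 30 31 32
f 30 32 24
f 31 21 33
f 31 33 32
f 32 33 34
f 32 34 24
f 33 21 35
f 33 35 34
f 34 35 36
f 34 36 24
f 35 21 37
f 35 37 36
f 36 37 38
f 36 38 24
f 37 21 39
f 37 39 38
f 38 39 40
f 38 40 24
f 39 21 41
f 39 41 40
f 40 41 42
f 40 42 24
f 41 21 43
f 41 43 42
f 42 43 44
f 42 44 24
f 43 21 45
f 43 45 44
f 44 45 46
f 44 46 24
f 45 21 47
f 45 47 46
f 46 47 48
f 46 48 24
f 47 21 49
f 47 49 48
f 48 49 50
f 48 50 24
f 49 21 22
f 49 22 50
f 50 22 23
f 50 23 24



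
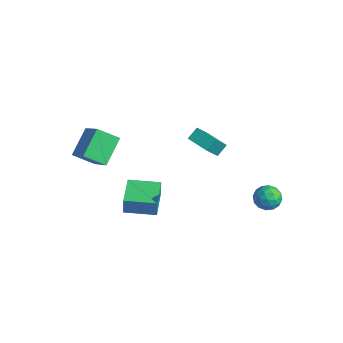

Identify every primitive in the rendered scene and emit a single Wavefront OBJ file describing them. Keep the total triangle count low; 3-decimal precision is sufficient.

v -0.609 -3.747 -0.062
v -0.64 -3.688 0.996
v 0.773 -2.415 -0.096
v 0.743 -2.356 0.962
v 0.777 -5.184 0.058
v 0.747 -5.125 1.116
v 2.16 -3.852 0.024
v 2.129 -3.793 1.082
v -2.627 2.516 -0.754
v -2.674 3.271 -0.196
v -2.927 3.673 -2.345
v -2.973 4.428 -1.787
v -1.127 2.712 -0.893
v -1.173 3.467 -0.335
v -1.426 3.869 -2.484
v -1.473 4.624 -1.926
v 3.845 4.216 -2.11
v 4.202 3.764 -2.822
v 2.778 3.196 -1.998
v 3.135 2.744 -2.71
v 3.585 2.772 -1.913
v 4.244 3.402 -1.983
v 2.736 3.558 -2.837
v 3.395 4.188 -2.907
v 3.516 3.358 -3.271
v 4.041 2.872 -2.7
v 2.939 4.088 -2.12
v 3.464 3.602 -1.549
v 4.117 4.08 -2.476
v 2.863 2.88 -2.344
v 3.127 2.897 -1.876
v 3.337 2.631 -2.294
v 4.142 3.867 -1.983
v 4.351 3.602 -2.401
v 3.989 3.018 -1.867
v 2.629 3.358 -2.419
v 2.838 3.093 -2.837
v 3.643 4.329 -2.526
v 3.853 4.063 -2.944
v 2.991 3.942 -2.953
v 3.924 3.575 -3.158
v 3.297 2.976 -3.092
v 3.062 3.454 -3.167
v 3.45 3.824 -3.208
v 4.232 3.29 -2.823
v 3.605 2.69 -2.757
v 3.869 2.707 -2.289
v 4.257 3.077 -2.329
v 3.829 3.051 -3.087
v 3.375 4.27 -2.063
v 2.748 3.67 -1.997
v 2.723 3.883 -2.491
v 3.111 4.253 -2.531
v 3.683 3.984 -1.728
v 3.056 3.385 -1.662
v 3.53 3.136 -1.612
v 3.918 3.506 -1.653
v 3.151 3.909 -1.733
v -2.969 -5.073 2.364
v -3.611 -3.533 3.45
v -4.516 -4.754 0.996
v -5.159 -3.215 2.082
v -2.061 -4.125 1.558
v -2.704 -2.586 2.644
v -3.609 -3.807 0.19
v -4.251 -2.267 1.276
f 2 4 1
f 5 2 1
f 1 4 3
f 3 5 1
f 2 8 4
f 6 2 5
f 6 8 2
f 4 8 3
f 7 5 3
f 3 8 7
f 7 6 5
f 8 6 7
f 10 12 9
f 13 10 9
f 9 12 11
f 11 13 9
f 10 16 12
f 14 10 13
f 14 16 10
f 12 16 11
f 15 13 11
f 11 16 15
f 15 14 13
f 16 14 15
f 17 54 33
f 54 28 57
f 33 57 22
f 54 57 33
f 17 33 29
f 33 22 34
f 29 34 18
f 33 34 29
f 17 29 38
f 29 18 39
f 38 39 24
f 29 39 38
f 17 38 50
f 38 24 53
f 50 53 27
f 38 53 50
f 17 50 54
f 50 27 58
f 54 58 28
f 50 58 54
f 18 34 45
f 34 22 48
f 45 48 26
f 34 48 45
f 22 57 35
f 57 28 56
f 35 56 21
f 57 56 35
f 28 58 55
f 58 27 51
f 55 51 19
f 58 51 55
f 27 53 52
f 53 24 40
f 52 40 23
f 53 40 52
f 24 39 44
f 39 18 41
f 44 41 25
f 39 41 44
f 20 46 32
f 46 26 47
f 32 47 21
f 46 47 32
f 20 32 30
f 32 21 31
f 30 31 19
f 32 31 30
f 20 30 37
f 30 19 36
f 37 36 23
f 30 36 37
f 20 37 42
f 37 23 43
f 42 43 25
f 37 43 42
f 20 42 46
f 42 25 49
f 46 49 26
f 42 49 46
f 21 47 35
f 47 26 48
f 35 48 22
f 47 48 35
f 19 31 55
f 31 21 56
f 55 56 28
f 31 56 55
f 23 36 52
f 36 19 51
f 52 51 27
f 36 51 52
f 25 43 44
f 43 23 40
f 44 40 24
f 43 40 44
f 26 49 45
f 49 25 41
f 45 41 18
f 49 41 45
f 60 62 59
f 63 60 59
f 59 62 61
f 61 63 59
f 60 66 62
f 64 60 63
f 64 66 60
f 62 66 61
f 65 63 61
f 61 66 65
f 65 64 63
f 66 64 65



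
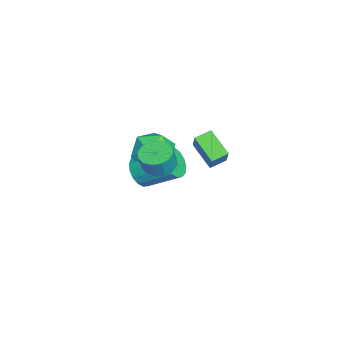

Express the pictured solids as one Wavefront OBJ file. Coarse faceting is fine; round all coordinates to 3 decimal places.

v 0.902 3.808 0.47
v 2.066 4.011 1.801
v 1.79 4.709 -0.443
v 2.954 4.912 0.888
v 1.346 3.088 0.192
v 2.51 3.291 1.523
v 2.234 3.989 -0.721
v 3.398 4.192 0.61
v -2.091 0.098 -4.506
v -1.701 0.525 -5.297
v -1.399 2.27 -4.205
v -1.789 1.842 -3.414
v -2.158 0.625 -5.329
v -1.856 2.369 -4.238
v -2.6 0.604 -5.173
v -2.298 2.348 -4.082
v -2.925 0.467 -4.865
v -2.623 2.211 -3.773
v -3.059 0.245 -4.473
v -2.757 1.989 -3.382
v -2.972 -0.01 -4.09
v -2.67 1.734 -2.998
v -2.682 -0.241 -3.802
v -2.38 1.504 -2.71
v -2.257 -0.394 -3.675
v -1.956 1.351 -2.583
v -1.794 -0.434 -3.738
v -1.493 1.31 -2.646
v -1.399 -0.353 -3.978
v -1.097 1.392 -2.886
v -1.163 -0.168 -4.338
v -0.861 1.577 -3.246
v -1.139 0.078 -4.737
v -0.837 1.822 -3.645
v -1.333 0.328 -5.083
v -1.031 2.072 -3.991
v -0.055 2.082 -0.83
v 0.612 1.866 -1.828
v 0.448 0.314 -0.112
v 1.115 0.098 -1.11
v 1.472 0.946 -0.309
v 1.161 2.039 -0.752
v -0.101 0.141 -1.188
v -0.412 1.234 -1.631
v 0.584 0.667 -2.049
v 1.556 1.164 -1.506
v -0.496 1.016 -0.434
v 0.476 1.513 0.109
v 3.796 1.836 0.505
v 4.52 2.191 0.308
v 4.868 2.039 1.319
v 4.144 1.684 1.515
v 4.27 2.514 0.443
v 4.619 2.362 1.454
v 3.894 2.655 0.594
v 4.243 2.503 1.605
v 3.491 2.577 0.721
v 3.84 2.425 1.732
v 3.17 2.3 0.791
v 3.519 2.148 1.801
v 3.016 1.899 0.783
v 3.365 1.747 1.794
v 3.072 1.481 0.701
v 3.42 1.329 1.712
v 3.321 1.158 0.566
v 3.67 1.006 1.577
v 3.697 1.017 0.415
v 4.046 0.865 1.426
v 4.1 1.095 0.288
v 4.449 0.943 1.299
v 4.421 1.372 0.219
v 4.77 1.22 1.229
v 4.575 1.773 0.226
v 4.924 1.621 1.237
f 2 4 1
f 5 2 1
f 1 4 3
f 3 5 1
f 2 8 4
f 6 2 5
f 6 8 2
f 4 8 3
f 7 5 3
f 3 8 7
f 7 6 5
f 8 6 7
f 10 9 13
f 10 13 11
f 11 13 14
f 11 14 12
f 13 9 15
f 13 15 14
f 14 15 16
f 14 16 12
f 15 9 17
f 15 17 16
f 16 17 18
f 16 18 12
f 17 9 19
f 17 19 18
f 18 19 20
f 18 20 12
f 19 9 21
f 19 21 20
f 20 21 22
f 20 22 12
f 21 9 23
f 21 23 22
f 22 23 24
f 22 24 12
f 23 9 25
f 23 25 24
f 24 25 26
f 24 26 12
f 25 9 27
f 25 27 26
f 26 27 28
f 26 28 12
f 27 9 29
f 27 29 28
f 28 29 30
f 28 30 12
f 29 9 31
f 29 31 30
f 30 31 32
f 30 32 12
f 31 9 33
f 31 33 32
f 32 33 34
f 32 34 12
f 33 9 35
f 33 35 34
f 34 35 36
f 34 36 12
f 35 9 10
f 35 10 36
f 36 10 11
f 36 11 12
f 37 48 42
f 37 42 38
f 37 38 44
f 37 44 47
f 37 47 48
f 38 42 46
f 42 48 41
f 48 47 39
f 47 44 43
f 44 38 45
f 40 46 41
f 40 41 39
f 40 39 43
f 40 43 45
f 40 45 46
f 41 46 42
f 39 41 48
f 43 39 47
f 45 43 44
f 46 45 38
f 50 49 53
f 50 53 51
f 51 53 54
f 51 54 52
f 53 49 55
f 53 55 54
f 54 55 56
f 54 56 52
f 55 49 57
f 55 57 56
f 56 57 58
f 56 58 52
f 57 49 59
f 57 59 58
f 58 59 60
f 58 60 52
f 59 49 61
f 59 61 60
f 60 61 62
f 60 62 52
f 61 49 63
f 61 63 62
f 62 63 64
f 62 64 52
f 63 49 65
f 63 65 64
f 64 65 66
f 64 66 52
f 65 49 67
f 65 67 66
f 66 67 68
f 66 68 52
f 67 49 69
f 67 69 68
f 68 69 70
f 68 70 52
f 69 49 71
f 69 71 70
f 70 71 72
f 70 72 52
f 71 49 73
f 71 73 72
f 72 73 74
f 72 74 52
f 73 49 50
f 73 50 74
f 74 50 51
f 74 51 52



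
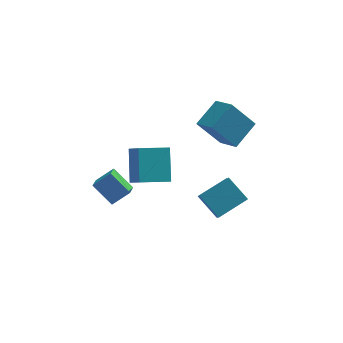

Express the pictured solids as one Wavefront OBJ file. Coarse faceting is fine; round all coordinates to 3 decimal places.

v 1.549 -3.026 -1.652
v 0.697 -2.239 -0.734
v 1.496 -2.392 -2.245
v 0.645 -1.604 -1.327
v 2.935 -2.296 -0.993
v 2.084 -1.508 -0.075
v 2.883 -1.661 -1.586
v 2.031 -0.874 -0.668
v -4.152 1.794 -2.982
v -4.303 0.875 -2.565
v -3.273 1.975 -2.263
v -3.424 1.057 -1.847
v -3.236 1.203 -3.953
v -3.387 0.285 -3.537
v -2.357 1.385 -3.235
v -2.508 0.466 -2.818
v 2.732 2.859 -1.522
v 1.532 2.798 0.027
v 2.017 3.884 -2.034
v 0.818 3.822 -0.486
v 3.742 3.978 -0.694
v 2.543 3.916 0.854
v 3.028 5.002 -1.207
v 1.828 4.941 0.342
v -2.517 -0.795 -0.925
v -2.077 -1.596 -0.211
v -2.533 0.471 0.506
v -2.093 -0.331 1.22
v -1.027 -0.329 -1.32
v -0.587 -1.131 -0.606
v -1.043 0.936 0.111
v -0.603 0.135 0.825
f 2 4 1
f 5 2 1
f 1 4 3
f 3 5 1
f 2 8 4
f 6 2 5
f 6 8 2
f 4 8 3
f 7 5 3
f 3 8 7
f 7 6 5
f 8 6 7
f 10 12 9
f 13 10 9
f 9 12 11
f 11 13 9
f 10 16 12
f 14 10 13
f 14 16 10
f 12 16 11
f 15 13 11
f 11 16 15
f 15 14 13
f 16 14 15
f 18 20 17
f 21 18 17
f 17 20 19
f 19 21 17
f 18 24 20
f 22 18 21
f 22 24 18
f 20 24 19
f 23 21 19
f 19 24 23
f 23 22 21
f 24 22 23
f 26 28 25
f 29 26 25
f 25 28 27
f 27 29 25
f 26 32 28
f 30 26 29
f 30 32 26
f 28 32 27
f 31 29 27
f 27 32 31
f 31 30 29
f 32 30 31



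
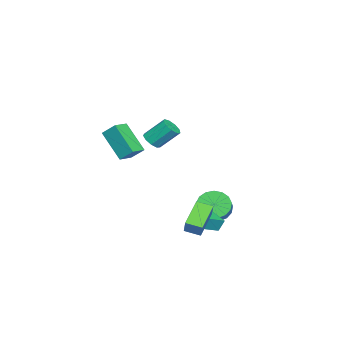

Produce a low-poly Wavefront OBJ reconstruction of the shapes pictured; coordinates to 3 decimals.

v 3.665 -1.044 1.278
v 2.997 -2.296 2.813
v 3.793 -0.249 1.983
v 3.124 -1.501 3.517
v 4.596 -1.339 1.443
v 3.927 -2.591 2.977
v 4.723 -0.544 2.147
v 4.055 -1.796 3.682
v 0.693 2.086 -4.189
v 0.549 2.385 -3.462
v 1.596 3.187 -4.464
v 1.451 3.486 -3.736
v 1.569 1.474 -3.764
v 1.424 1.773 -3.036
v 2.471 2.575 -4.038
v 2.327 2.874 -3.311
v -1.326 2.059 -4.117
v -0.873 2.449 -4.906
v 0.18 2.71 -4.172
v -0.274 2.321 -3.383
v -1.099 2.818 -4.712
v -0.047 3.079 -3.978
v -1.378 3.012 -4.382
v -0.325 3.273 -3.647
v -1.645 2.988 -3.991
v -0.592 3.249 -3.256
v -1.839 2.752 -3.629
v -0.786 3.013 -2.895
v -1.915 2.357 -3.379
v -0.862 2.618 -2.644
v -1.857 1.893 -3.298
v -0.804 2.155 -2.563
v -1.677 1.468 -3.405
v -0.624 1.729 -2.67
v -1.417 1.179 -3.675
v -0.364 1.44 -2.94
v -1.136 1.091 -4.046
v -0.083 1.352 -3.312
v -0.899 1.225 -4.434
v 0.154 1.486 -3.699
v -0.759 1.55 -4.749
v 0.293 1.811 -4.014
v -0.75 1.992 -4.919
v 0.303 2.253 -4.185
v 2.137 2.022 -2.788
v 2.912 2.359 -1.826
v 2.052 2.944 -3.042
v 2.827 3.281 -2.08
v 3.513 1.859 -3.84
v 4.288 2.196 -2.878
v 3.428 2.781 -4.094
v 4.203 3.118 -3.132
v -3.546 -2.484 -0.297
v -3.155 -2.032 -0.642
v -3.423 -0.904 0.532
v -3.814 -1.356 0.877
v -3.604 -1.995 -0.78
v -3.872 -0.867 0.394
v -4.027 -2.186 -0.693
v -4.295 -1.059 0.481
v -4.224 -2.517 -0.42
v -4.492 -1.389 0.754
v -4.104 -2.832 -0.09
v -4.372 -1.705 1.084
v -3.723 -2.985 0.143
v -3.991 -1.857 1.318
v -3.259 -2.903 0.171
v -3.527 -1.775 1.345
v -2.929 -2.625 -0.021
v -3.198 -1.497 1.153
v -2.888 -2.281 -0.342
v -3.156 -1.153 0.832
f 2 4 1
f 5 2 1
f 1 4 3
f 3 5 1
f 2 8 4
f 6 2 5
f 6 8 2
f 4 8 3
f 7 5 3
f 3 8 7
f 7 6 5
f 8 6 7
f 10 12 9
f 13 10 9
f 9 12 11
f 11 13 9
f 10 16 12
f 14 10 13
f 14 16 10
f 12 16 11
f 15 13 11
f 11 16 15
f 15 14 13
f 16 14 15
f 18 17 21
f 18 21 19
f 19 21 22
f 19 22 20
f 21 17 23
f 21 23 22
f 22 23 24
f 22 24 20
f 23 17 25
f 23 25 24
f 24 25 26
f 24 26 20
f 25 17 27
f 25 27 26
f 26 27 28
f 26 28 20
f 27 17 29
f 27 29 28
f 28 29 30
f 28 30 20
f 29 17 31
f 29 31 30
f 30 31 32
f 30 32 20
f 31 17 33
f 31 33 32
f 32 33 34
f 32 34 20
f 33 17 35
f 33 35 34
f 34 35 36
f 34 36 20
f 35 17 37
f 35 37 36
f 36 37 38
f 36 38 20
f 37 17 39
f 37 39 38
f 38 39 40
f 38 40 20
f 39 17 41
f 39 41 40
f 40 41 42
f 40 42 20
f 41 17 43
f 41 43 42
f 42 43 44
f 42 44 20
f 43 17 18
f 43 18 44
f 44 18 19
f 44 19 20
f 46 48 45
f 49 46 45
f 45 48 47
f 47 49 45
f 46 52 48
f 50 46 49
f 50 52 46
f 48 52 47
f 51 49 47
f 47 52 51
f 51 50 49
f 52 50 51
f 54 53 57
f 54 57 55
f 55 57 58
f 55 58 56
f 57 53 59
f 57 59 58
f 58 59 60
f 58 60 56
f 59 53 61
f 59 61 60
f 60 61 62
f 60 62 56
f 61 53 63
f 61 63 62
f 62 63 64
f 62 64 56
f 63 53 65
f 63 65 64
f 64 65 66
f 64 66 56
f 65 53 67
f 65 67 66
f 66 67 68
f 66 68 56
f 67 53 69
f 67 69 68
f 68 69 70
f 68 70 56
f 69 53 71
f 69 71 70
f 70 71 72
f 70 72 56
f 71 53 54
f 71 54 72
f 72 54 55
f 72 55 56



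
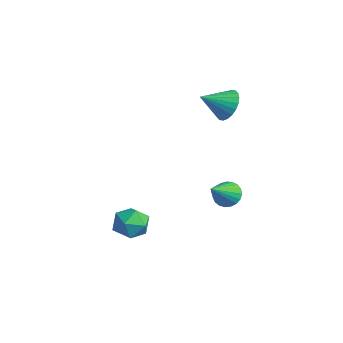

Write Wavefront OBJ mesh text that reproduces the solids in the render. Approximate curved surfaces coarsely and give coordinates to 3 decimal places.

v 1.382 4.17 3.346
v 2.401 3.839 3.206
v 1.018 2.67 4.234
v 2.432 4.047 3.571
v 2.303 4.274 3.902
v 2.034 4.486 4.148
v 1.665 4.649 4.272
v 1.254 4.739 4.255
v 0.862 4.742 4.1
v 0.55 4.659 3.83
v 0.364 4.5 3.486
v 0.333 4.292 3.121
v 0.462 4.065 2.791
v 0.731 3.854 2.545
v 1.1 3.691 2.421
v 1.511 3.6 2.438
v 1.903 3.597 2.593
v 2.215 3.681 2.863
v 2.934 -2.573 -1.707
v 3.839 -2.007 -1.989
v 3.601 -4.033 -2.491
v 4.506 -3.467 -2.773
v 4.313 -3.707 -1.713
v 3.901 -2.805 -1.228
v 3.539 -3.235 -3.252
v 3.127 -2.333 -2.767
v 4.214 -2.417 -2.944
v 4.692 -2.709 -1.992
v 2.748 -3.331 -2.488
v 3.226 -3.623 -1.536
v 2.321 3.645 -2.985
v 3.121 3.74 -3.315
v 3.039 2.155 -1.675
v 3.122 3.98 -3.043
v 2.985 4.161 -2.762
v 2.733 4.253 -2.519
v 2.41 4.24 -2.357
v 2.071 4.124 -2.304
v 1.776 3.925 -2.368
v 1.575 3.678 -2.539
v 1.503 3.425 -2.788
v 1.573 3.21 -3.07
v 1.772 3.07 -3.338
v 2.066 3.029 -3.545
v 2.404 3.095 -3.655
v 2.728 3.256 -3.649
v 2.981 3.484 -3.529
f 2 1 4
f 2 4 3
f 4 1 5
f 4 5 3
f 5 1 6
f 5 6 3
f 6 1 7
f 6 7 3
f 7 1 8
f 7 8 3
f 8 1 9
f 8 9 3
f 9 1 10
f 9 10 3
f 10 1 11
f 10 11 3
f 11 1 12
f 11 12 3
f 12 1 13
f 12 13 3
f 13 1 14
f 13 14 3
f 14 1 15
f 14 15 3
f 15 1 16
f 15 16 3
f 16 1 17
f 16 17 3
f 17 1 18
f 17 18 3
f 18 1 2
f 18 2 3
f 19 30 24
f 19 24 20
f 19 20 26
f 19 26 29
f 19 29 30
f 20 24 28
f 24 30 23
f 30 29 21
f 29 26 25
f 26 20 27
f 22 28 23
f 22 23 21
f 22 21 25
f 22 25 27
f 22 27 28
f 23 28 24
f 21 23 30
f 25 21 29
f 27 25 26
f 28 27 20
f 32 31 34
f 32 34 33
f 34 31 35
f 34 35 33
f 35 31 36
f 35 36 33
f 36 31 37
f 36 37 33
f 37 31 38
f 37 38 33
f 38 31 39
f 38 39 33
f 39 31 40
f 39 40 33
f 40 31 41
f 40 41 33
f 41 31 42
f 41 42 33
f 42 31 43
f 42 43 33
f 43 31 44
f 43 44 33
f 44 31 45
f 44 45 33
f 45 31 46
f 45 46 33
f 46 31 47
f 46 47 33
f 47 31 32
f 47 32 33



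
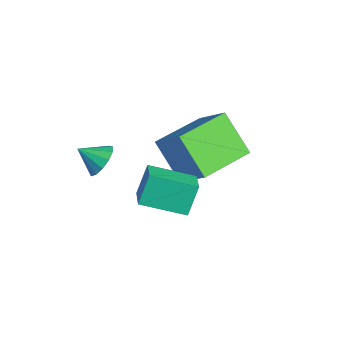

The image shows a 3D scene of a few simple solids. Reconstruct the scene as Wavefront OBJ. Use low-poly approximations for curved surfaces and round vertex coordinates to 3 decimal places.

v -1.895 -2.032 -1.646
v -1.546 -2.541 -2.037
v -2.305 -2.768 -1.054
v -1.292 -2.436 -1.73
v -1.23 -2.203 -1.397
v -1.379 -1.915 -1.143
v -1.691 -1.665 -1.049
v -2.068 -1.531 -1.145
v -2.39 -1.557 -1.399
v -2.555 -1.733 -1.732
v -2.51 -2.004 -2.038
v -2.27 -2.285 -2.219
v -1.91 -2.485 -2.219
v 1.274 0.33 -0.343
v 0.581 -1.186 0.189
v 2.24 0.043 0.099
v 1.546 -1.473 0.631
v 1.614 -0.207 -1.431
v 0.92 -1.723 -0.899
v 2.579 -0.494 -0.989
v 1.886 -2.01 -0.457
v -2.296 0.144 -1.69
v -1.034 0.597 -0.358
v -3.035 2.174 -1.679
v -1.772 2.627 -0.348
v -1.028 0.613 -3.052
v 0.235 1.066 -1.721
v -1.766 2.643 -3.042
v -0.504 3.096 -1.71
f 2 1 4
f 2 4 3
f 4 1 5
f 4 5 3
f 5 1 6
f 5 6 3
f 6 1 7
f 6 7 3
f 7 1 8
f 7 8 3
f 8 1 9
f 8 9 3
f 9 1 10
f 9 10 3
f 10 1 11
f 10 11 3
f 11 1 12
f 11 12 3
f 12 1 13
f 12 13 3
f 13 1 2
f 13 2 3
f 15 17 14
f 18 15 14
f 14 17 16
f 16 18 14
f 15 21 17
f 19 15 18
f 19 21 15
f 17 21 16
f 20 18 16
f 16 21 20
f 20 19 18
f 21 19 20
f 23 25 22
f 26 23 22
f 22 25 24
f 24 26 22
f 23 29 25
f 27 23 26
f 27 29 23
f 25 29 24
f 28 26 24
f 24 29 28
f 28 27 26
f 29 27 28



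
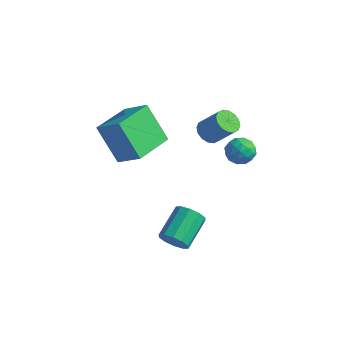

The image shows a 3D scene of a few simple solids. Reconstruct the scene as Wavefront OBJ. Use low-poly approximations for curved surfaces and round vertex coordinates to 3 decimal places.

v -1.97 -0.312 1.915
v -0.874 -0.219 2.645
v -2.094 1.574 1.862
v -0.998 1.666 2.592
v -0.902 -0.286 0.308
v 0.194 -0.194 1.038
v -1.026 1.599 0.255
v 0.07 1.692 0.985
v 3.595 1.921 2.349
v 4.091 1.861 2.784
v 3.729 0.899 2.056
v 4.225 0.839 2.491
v 3.603 0.91 2.706
v 3.52 1.542 2.887
v 4.3 1.218 1.953
v 4.217 1.85 2.134
v 4.527 1.427 2.539
v 4.096 1.237 3.005
v 3.724 1.523 1.835
v 3.293 1.333 2.301
v 3.831 1.981 2.592
v 3.989 0.779 2.248
v 3.623 0.821 2.374
v 3.914 0.786 2.63
v 3.496 1.793 2.653
v 3.787 1.758 2.909
v 3.5 1.199 2.863
v 4.033 1.002 1.931
v 4.324 0.967 2.187
v 3.906 1.974 2.21
v 4.197 1.939 2.466
v 4.32 1.561 1.977
v 4.379 1.69 2.704
v 4.458 1.089 2.531
v 4.502 1.312 2.215
v 4.453 1.683 2.322
v 4.126 1.579 2.978
v 4.204 0.978 2.805
v 3.839 1.02 2.932
v 3.79 1.391 3.038
v 4.382 1.323 2.834
v 3.616 1.782 2.035
v 3.694 1.181 1.862
v 4.03 1.369 1.802
v 3.981 1.74 1.908
v 3.362 1.671 2.309
v 3.441 1.07 2.136
v 3.367 1.077 2.518
v 3.318 1.448 2.625
v 3.438 1.437 2.006
v 1.322 2.708 1.437
v 1.765 2.493 1.095
v 2.601 2.677 2.06
v 2.158 2.892 2.403
v 1.762 2.798 1.039
v 2.598 2.983 2.004
v 1.641 3.08 1.091
v 2.477 3.264 2.056
v 1.434 3.261 1.235
v 2.27 3.446 2.2
v 1.198 3.295 1.433
v 2.033 3.479 2.398
v 0.994 3.171 1.633
v 1.83 3.355 2.598
v 0.879 2.923 1.78
v 1.715 3.107 2.745
v 0.882 2.617 1.836
v 1.718 2.802 2.801
v 1.003 2.336 1.784
v 1.839 2.52 2.749
v 1.21 2.154 1.64
v 2.046 2.339 2.605
v 1.447 2.121 1.442
v 2.282 2.305 2.407
v 1.65 2.245 1.242
v 2.486 2.429 2.207
v 3.02 -1.603 -1.604
v 3.227 -1.282 -2.142
v 3.007 0.045 -1.434
v 2.8 -0.277 -0.896
v 2.823 -1.332 -2.173
v 2.603 -0.006 -1.465
v 2.495 -1.486 -1.986
v 2.275 -0.16 -1.278
v 2.367 -1.685 -1.654
v 2.147 -0.358 -0.946
v 2.488 -1.853 -1.302
v 2.269 -0.526 -0.594
v 2.813 -1.925 -1.066
v 2.593 -0.598 -0.358
v 3.217 -1.874 -1.035
v 2.997 -0.548 -0.327
v 3.545 -1.72 -1.222
v 3.325 -0.394 -0.514
v 3.673 -1.522 -1.554
v 3.453 -0.195 -0.846
v 3.551 -1.354 -1.906
v 3.332 -0.027 -1.198
f 2 4 1
f 5 2 1
f 1 4 3
f 3 5 1
f 2 8 4
f 6 2 5
f 6 8 2
f 4 8 3
f 7 5 3
f 3 8 7
f 7 6 5
f 8 6 7
f 9 46 25
f 46 20 49
f 25 49 14
f 46 49 25
f 9 25 21
f 25 14 26
f 21 26 10
f 25 26 21
f 9 21 30
f 21 10 31
f 30 31 16
f 21 31 30
f 9 30 42
f 30 16 45
f 42 45 19
f 30 45 42
f 9 42 46
f 42 19 50
f 46 50 20
f 42 50 46
f 10 26 37
f 26 14 40
f 37 40 18
f 26 40 37
f 14 49 27
f 49 20 48
f 27 48 13
f 49 48 27
f 20 50 47
f 50 19 43
f 47 43 11
f 50 43 47
f 19 45 44
f 45 16 32
f 44 32 15
f 45 32 44
f 16 31 36
f 31 10 33
f 36 33 17
f 31 33 36
f 12 38 24
f 38 18 39
f 24 39 13
f 38 39 24
f 12 24 22
f 24 13 23
f 22 23 11
f 24 23 22
f 12 22 29
f 22 11 28
f 29 28 15
f 22 28 29
f 12 29 34
f 29 15 35
f 34 35 17
f 29 35 34
f 12 34 38
f 34 17 41
f 38 41 18
f 34 41 38
f 13 39 27
f 39 18 40
f 27 40 14
f 39 40 27
f 11 23 47
f 23 13 48
f 47 48 20
f 23 48 47
f 15 28 44
f 28 11 43
f 44 43 19
f 28 43 44
f 17 35 36
f 35 15 32
f 36 32 16
f 35 32 36
f 18 41 37
f 41 17 33
f 37 33 10
f 41 33 37
f 52 51 55
f 52 55 53
f 53 55 56
f 53 56 54
f 55 51 57
f 55 57 56
f 56 57 58
f 56 58 54
f 57 51 59
f 57 59 58
f 58 59 60
f 58 60 54
f 59 51 61
f 59 61 60
f 60 61 62
f 60 62 54
f 61 51 63
f 61 63 62
f 62 63 64
f 62 64 54
f 63 51 65
f 63 65 64
f 64 65 66
f 64 66 54
f 65 51 67
f 65 67 66
f 66 67 68
f 66 68 54
f 67 51 69
f 67 69 68
f 68 69 70
f 68 70 54
f 69 51 71
f 69 71 70
f 70 71 72
f 70 72 54
f 71 51 73
f 71 73 72
f 72 73 74
f 72 74 54
f 73 51 75
f 73 75 74
f 74 75 76
f 74 76 54
f 75 51 52
f 75 52 76
f 76 52 53
f 76 53 54
f 78 77 81
f 78 81 79
f 79 81 82
f 79 82 80
f 81 77 83
f 81 83 82
f 82 83 84
f 82 84 80
f 83 77 85
f 83 85 84
f 84 85 86
f 84 86 80
f 85 77 87
f 85 87 86
f 86 87 88
f 86 88 80
f 87 77 89
f 87 89 88
f 88 89 90
f 88 90 80
f 89 77 91
f 89 91 90
f 90 91 92
f 90 92 80
f 91 77 93
f 91 93 92
f 92 93 94
f 92 94 80
f 93 77 95
f 93 95 94
f 94 95 96
f 94 96 80
f 95 77 97
f 95 97 96
f 96 97 98
f 96 98 80
f 97 77 78
f 97 78 98
f 98 78 79
f 98 79 80



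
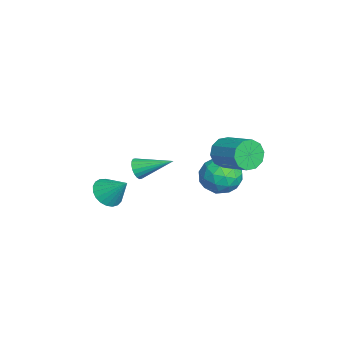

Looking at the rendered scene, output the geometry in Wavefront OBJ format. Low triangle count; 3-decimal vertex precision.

v -1.456 -2.457 -1.477
v -0.967 -2.356 -1.968
v -1.004 -0.583 -0.643
v -1.223 -2.236 -2.099
v -1.525 -2.16 -2.107
v -1.813 -2.142 -1.99
v -2.031 -2.187 -1.772
v -2.134 -2.285 -1.495
v -2.104 -2.417 -1.215
v -1.945 -2.557 -0.986
v -1.689 -2.678 -0.855
v -1.387 -2.754 -0.847
v -1.099 -2.771 -0.964
v -0.881 -2.727 -1.182
v -0.777 -2.628 -1.459
v -0.808 -2.496 -1.739
v 1.933 1.788 1.187
v 2.626 2.722 0.896
v 3.254 0.578 0.444
v 3.947 1.512 0.153
v 3.785 1.222 1.305
v 2.968 1.97 1.764
v 2.912 1.33 -0.424
v 2.095 2.078 0.035
v 3.23 2.439 -0.099
v 3.77 2.372 0.969
v 2.11 0.928 0.371
v 2.65 0.861 1.439
v 2.164 2.361 1.107
v 3.716 0.939 0.233
v 3.621 0.768 0.91
v 4.028 1.317 0.739
v 2.365 1.919 1.617
v 2.772 2.468 1.446
v 3.453 1.586 1.686
v 3.108 0.832 -0.106
v 3.515 1.381 -0.277
v 1.852 1.983 0.601
v 2.259 2.532 0.43
v 2.427 1.714 -0.346
v 2.926 2.744 0.351
v 3.702 2.033 -0.086
v 3.094 1.926 -0.425
v 2.614 2.366 -0.155
v 3.243 2.705 0.979
v 4.019 1.993 0.542
v 3.924 1.823 1.219
v 3.444 2.262 1.489
v 3.599 2.539 0.393
v 1.861 1.307 0.798
v 2.637 0.595 0.361
v 2.436 1.038 -0.149
v 1.956 1.477 0.121
v 2.178 1.267 1.426
v 2.954 0.556 0.989
v 3.266 0.934 1.495
v 2.786 1.374 1.765
v 2.281 0.761 0.947
v 2.808 1.877 2.288
v 3.302 1.714 1.494
v 4.726 2.8 2.157
v 4.232 2.963 2.952
v 2.975 2.195 1.409
v 4.4 3.281 2.072
v 2.585 2.554 1.66
v 4.009 3.64 2.323
v 2.279 2.654 2.151
v 3.703 3.74 2.815
v 2.176 2.458 2.695
v 3.6 3.544 3.358
v 2.314 2.04 3.083
v 3.738 3.126 3.746
v 2.64 1.559 3.168
v 4.065 2.645 3.831
v 3.031 1.2 2.917
v 4.455 2.286 3.58
v 3.337 1.1 2.425
v 4.761 2.186 3.089
v 3.44 1.296 1.882
v 4.864 2.382 2.545
v -0.013 -4.028 -2.366
v 0.863 -4.401 -2.547
v 0.653 -3.012 -1.234
v 0.846 -4.096 -2.81
v 0.68 -3.78 -2.997
v 0.394 -3.506 -3.074
v 0.038 -3.322 -3.029
v -0.327 -3.26 -2.869
v -0.638 -3.331 -2.622
v -0.841 -3.523 -2.331
v -0.901 -3.801 -2.046
v -0.807 -4.119 -1.816
v -0.576 -4.421 -1.681
v -0.248 -4.655 -1.664
v 0.121 -4.781 -1.769
v 0.466 -4.776 -1.977
v 0.729 -4.642 -2.252
f 2 1 4
f 2 4 3
f 4 1 5
f 4 5 3
f 5 1 6
f 5 6 3
f 6 1 7
f 6 7 3
f 7 1 8
f 7 8 3
f 8 1 9
f 8 9 3
f 9 1 10
f 9 10 3
f 10 1 11
f 10 11 3
f 11 1 12
f 11 12 3
f 12 1 13
f 12 13 3
f 13 1 14
f 13 14 3
f 14 1 15
f 14 15 3
f 15 1 16
f 15 16 3
f 16 1 2
f 16 2 3
f 17 54 33
f 54 28 57
f 33 57 22
f 54 57 33
f 17 33 29
f 33 22 34
f 29 34 18
f 33 34 29
f 17 29 38
f 29 18 39
f 38 39 24
f 29 39 38
f 17 38 50
f 38 24 53
f 50 53 27
f 38 53 50
f 17 50 54
f 50 27 58
f 54 58 28
f 50 58 54
f 18 34 45
f 34 22 48
f 45 48 26
f 34 48 45
f 22 57 35
f 57 28 56
f 35 56 21
f 57 56 35
f 28 58 55
f 58 27 51
f 55 51 19
f 58 51 55
f 27 53 52
f 53 24 40
f 52 40 23
f 53 40 52
f 24 39 44
f 39 18 41
f 44 41 25
f 39 41 44
f 20 46 32
f 46 26 47
f 32 47 21
f 46 47 32
f 20 32 30
f 32 21 31
f 30 31 19
f 32 31 30
f 20 30 37
f 30 19 36
f 37 36 23
f 30 36 37
f 20 37 42
f 37 23 43
f 42 43 25
f 37 43 42
f 20 42 46
f 42 25 49
f 46 49 26
f 42 49 46
f 21 47 35
f 47 26 48
f 35 48 22
f 47 48 35
f 19 31 55
f 31 21 56
f 55 56 28
f 31 56 55
f 23 36 52
f 36 19 51
f 52 51 27
f 36 51 52
f 25 43 44
f 43 23 40
f 44 40 24
f 43 40 44
f 26 49 45
f 49 25 41
f 45 41 18
f 49 41 45
f 60 59 63
f 60 63 61
f 61 63 64
f 61 64 62
f 63 59 65
f 63 65 64
f 64 65 66
f 64 66 62
f 65 59 67
f 65 67 66
f 66 67 68
f 66 68 62
f 67 59 69
f 67 69 68
f 68 69 70
f 68 70 62
f 69 59 71
f 69 71 70
f 70 71 72
f 70 72 62
f 71 59 73
f 71 73 72
f 72 73 74
f 72 74 62
f 73 59 75
f 73 75 74
f 74 75 76
f 74 76 62
f 75 59 77
f 75 77 76
f 76 77 78
f 76 78 62
f 77 59 79
f 77 79 78
f 78 79 80
f 78 80 62
f 79 59 60
f 79 60 80
f 80 60 61
f 80 61 62
f 82 81 84
f 82 84 83
f 84 81 85
f 84 85 83
f 85 81 86
f 85 86 83
f 86 81 87
f 86 87 83
f 87 81 88
f 87 88 83
f 88 81 89
f 88 89 83
f 89 81 90
f 89 90 83
f 90 81 91
f 90 91 83
f 91 81 92
f 91 92 83
f 92 81 93
f 92 93 83
f 93 81 94
f 93 94 83
f 94 81 95
f 94 95 83
f 95 81 96
f 95 96 83
f 96 81 97
f 96 97 83
f 97 81 82
f 97 82 83

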